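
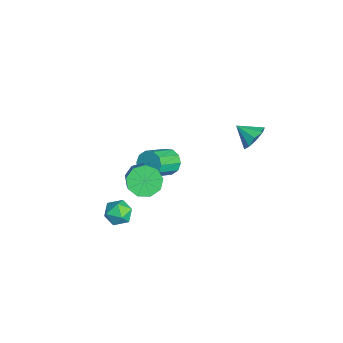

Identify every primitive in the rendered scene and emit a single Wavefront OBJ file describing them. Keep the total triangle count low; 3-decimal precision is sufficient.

v -4.102 0.883 -3.17
v -3.511 0.924 -3.629
v -2.766 -0.202 -2.77
v -3.358 -0.243 -2.31
v -3.447 1.228 -3.285
v -2.702 0.103 -2.426
v -3.633 1.401 -2.898
v -2.888 0.275 -2.038
v -3.999 1.376 -2.614
v -3.254 0.25 -1.755
v -4.404 1.162 -2.542
v -3.659 0.037 -1.683
v -4.694 0.842 -2.71
v -3.949 -0.284 -1.851
v -4.758 0.537 -3.054
v -4.013 -0.588 -2.195
v -4.572 0.365 -3.442
v -3.827 -0.761 -2.582
v -4.206 0.39 -3.725
v -3.461 -0.736 -2.866
v -3.801 0.603 -3.797
v -3.056 -0.522 -2.938
v -1.269 -0.92 -1.139
v -0.679 -0.765 -1.759
v 0.538 -0.925 -0.642
v -0.051 -1.08 -0.021
v -0.846 -0.254 -1.505
v 0.372 -0.413 -0.387
v -1.21 -0.054 -1.079
v 0.007 -0.214 0.039
v -1.602 -0.26 -0.681
v -0.385 -0.419 0.436
v -1.838 -0.775 -0.497
v -0.621 -0.934 0.62
v -1.808 -1.357 -0.614
v -0.59 -1.517 0.503
v -1.525 -1.736 -0.976
v -0.308 -1.895 0.141
v -1.122 -1.732 -1.414
v 0.095 -1.892 -0.297
v -0.788 -1.349 -1.723
v 0.429 -1.509 -0.606
v 1.777 -2.128 -0.146
v 2.491 -2.301 -0.181
v 1.569 -3.119 0.481
v 2.283 -3.292 0.446
v 2.063 -2.717 0.849
v 2.192 -2.104 0.462
v 1.868 -3.316 -0.162
v 1.997 -2.703 -0.549
v 2.548 -3.035 -0.191
v 2.668 -2.665 0.434
v 1.392 -2.755 -0.134
v 1.512 -2.385 0.491
v 0.222 4.002 2.526
v 0.464 4.342 3.162
v -0.302 3.278 3.114
v 0.011 4.548 3.011
v -0.343 4.499 2.634
v -0.433 4.217 2.206
v -0.216 3.835 1.928
v 0.206 3.531 1.93
v 0.636 3.448 2.211
v 0.872 3.624 2.64
v 0.804 3.978 3.015
f 2 1 5
f 2 5 3
f 3 5 6
f 3 6 4
f 5 1 7
f 5 7 6
f 6 7 8
f 6 8 4
f 7 1 9
f 7 9 8
f 8 9 10
f 8 10 4
f 9 1 11
f 9 11 10
f 10 11 12
f 10 12 4
f 11 1 13
f 11 13 12
f 12 13 14
f 12 14 4
f 13 1 15
f 13 15 14
f 14 15 16
f 14 16 4
f 15 1 17
f 15 17 16
f 16 17 18
f 16 18 4
f 17 1 19
f 17 19 18
f 18 19 20
f 18 20 4
f 19 1 21
f 19 21 20
f 20 21 22
f 20 22 4
f 21 1 2
f 21 2 22
f 22 2 3
f 22 3 4
f 24 23 27
f 24 27 25
f 25 27 28
f 25 28 26
f 27 23 29
f 27 29 28
f 28 29 30
f 28 30 26
f 29 23 31
f 29 31 30
f 30 31 32
f 30 32 26
f 31 23 33
f 31 33 32
f 32 33 34
f 32 34 26
f 33 23 35
f 33 35 34
f 34 35 36
f 34 36 26
f 35 23 37
f 35 37 36
f 36 37 38
f 36 38 26
f 37 23 39
f 37 39 38
f 38 39 40
f 38 40 26
f 39 23 41
f 39 41 40
f 40 41 42
f 40 42 26
f 41 23 24
f 41 24 42
f 42 24 25
f 42 25 26
f 43 54 48
f 43 48 44
f 43 44 50
f 43 50 53
f 43 53 54
f 44 48 52
f 48 54 47
f 54 53 45
f 53 50 49
f 50 44 51
f 46 52 47
f 46 47 45
f 46 45 49
f 46 49 51
f 46 51 52
f 47 52 48
f 45 47 54
f 49 45 53
f 51 49 50
f 52 51 44
f 56 55 58
f 56 58 57
f 58 55 59
f 58 59 57
f 59 55 60
f 59 60 57
f 60 55 61
f 60 61 57
f 61 55 62
f 61 62 57
f 62 55 63
f 62 63 57
f 63 55 64
f 63 64 57
f 64 55 65
f 64 65 57
f 65 55 56
f 65 56 57



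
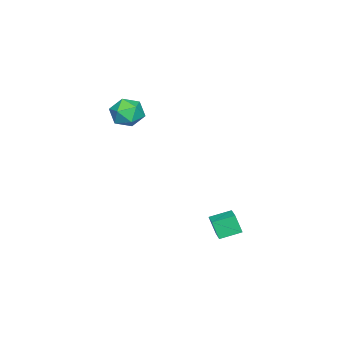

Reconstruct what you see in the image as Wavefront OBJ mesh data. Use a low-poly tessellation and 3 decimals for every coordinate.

v -1.909 -1.561 1.883
v -1.482 -1.789 2.596
v -1.918 -2.891 1.464
v -1.491 -3.119 2.177
v -2.309 -2.851 2.231
v -2.303 -2.029 2.49
v -1.097 -2.651 1.57
v -1.091 -1.829 1.829
v -0.98 -2.462 2.403
v -1.729 -2.586 2.812
v -1.671 -2.094 1.248
v -2.42 -2.218 1.657
v -0.325 3.589 -2.956
v -0.356 3.232 -2.044
v 0.419 4.067 -2.744
v 0.388 3.71 -1.831
v 0.272 2.79 -3.249
v 0.241 2.433 -2.336
v 1.016 3.268 -3.036
v 0.985 2.911 -2.124
f 1 12 6
f 1 6 2
f 1 2 8
f 1 8 11
f 1 11 12
f 2 6 10
f 6 12 5
f 12 11 3
f 11 8 7
f 8 2 9
f 4 10 5
f 4 5 3
f 4 3 7
f 4 7 9
f 4 9 10
f 5 10 6
f 3 5 12
f 7 3 11
f 9 7 8
f 10 9 2
f 14 16 13
f 17 14 13
f 13 16 15
f 15 17 13
f 14 20 16
f 18 14 17
f 18 20 14
f 16 20 15
f 19 17 15
f 15 20 19
f 19 18 17
f 20 18 19



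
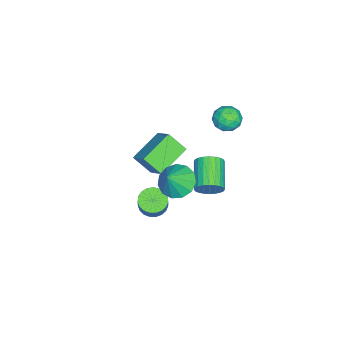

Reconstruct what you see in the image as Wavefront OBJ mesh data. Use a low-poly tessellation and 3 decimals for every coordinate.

v -3.559 0.35 2.238
v -3.042 -0.233 1.758
v -4.578 -0.707 2.422
v -4.061 -1.29 1.942
v -3.789 -1.012 2.77
v -3.159 -0.359 2.656
v -4.461 -0.581 1.524
v -3.831 0.072 1.41
v -3.599 -0.808 1.317
v -3.184 -1.074 2.087
v -4.436 0.134 2.093
v -4.021 -0.132 2.863
v -3.211 0.151 1.981
v -4.409 -1.091 2.199
v -4.249 -0.928 2.685
v -3.946 -1.27 2.403
v -3.28 0.077 2.51
v -2.976 -0.265 2.228
v -3.415 -0.723 2.823
v -4.644 -0.675 1.952
v -4.34 -1.017 1.67
v -3.674 0.33 1.777
v -3.371 -0.012 1.495
v -4.205 -0.217 1.357
v -3.235 -0.529 1.44
v -3.834 -1.151 1.549
v -4.069 -0.734 1.303
v -3.698 -0.35 1.236
v -2.991 -0.686 1.893
v -3.59 -1.307 2.002
v -3.43 -1.144 2.488
v -3.06 -0.76 2.421
v -3.318 -1.024 1.634
v -4.03 0.367 2.178
v -4.629 -0.254 2.287
v -4.56 -0.18 1.759
v -4.19 0.204 1.692
v -3.786 0.211 2.631
v -4.385 -0.411 2.74
v -3.922 -0.59 2.944
v -3.551 -0.206 2.877
v -4.302 0.084 2.546
v 3.386 -2.459 0.563
v 3.792 -1.827 0.234
v 4.319 -1.648 1.229
v 3.914 -2.281 1.557
v 3.511 -1.676 0.356
v 4.039 -1.497 1.351
v 3.209 -1.66 0.513
v 3.736 -1.482 1.508
v 2.938 -1.783 0.679
v 3.465 -1.604 1.674
v 2.744 -2.023 0.825
v 3.271 -1.844 1.82
v 2.661 -2.338 0.925
v 3.188 -2.159 1.92
v 2.704 -2.674 0.963
v 3.231 -2.495 1.958
v 2.864 -2.973 0.931
v 3.392 -2.794 1.926
v 3.115 -3.183 0.836
v 3.643 -3.005 1.831
v 3.413 -3.268 0.694
v 3.94 -3.09 1.688
v 3.706 -3.213 0.528
v 4.234 -3.035 1.523
v 3.944 -3.028 0.369
v 4.471 -2.85 1.364
v 4.086 -2.745 0.243
v 4.613 -2.566 1.238
v 4.106 -2.412 0.173
v 4.633 -2.233 1.167
v 4.002 -2.087 0.169
v 4.529 -1.908 1.164
v -2.134 -4.032 1.216
v -1.25 -3.095 2.247
v -2.081 -2.975 0.21
v -1.196 -2.038 1.241
v -0.304 -4.882 0.419
v 0.581 -3.945 1.45
v -0.25 -3.825 -0.587
v 0.634 -2.888 0.444
v -1.165 -0.662 -2.105
v -0.759 -0.897 -1.372
v -2.51 -1.453 -0.582
v -2.915 -1.218 -1.315
v -0.832 -0.572 -1.306
v -2.583 -1.128 -0.516
v -0.956 -0.261 -1.362
v -2.707 -0.817 -0.571
v -1.112 -0.011 -1.531
v -2.863 -0.567 -0.74
v -1.276 0.14 -1.787
v -3.027 -0.416 -0.996
v -1.422 0.169 -2.092
v -3.173 -0.387 -1.301
v -1.53 0.071 -2.398
v -3.281 -0.485 -1.608
v -1.582 -0.138 -2.661
v -3.333 -0.694 -1.87
v -1.57 -0.427 -2.838
v -3.321 -0.983 -2.048
v -1.497 -0.752 -2.904
v -3.248 -1.308 -2.114
v -1.373 -1.063 -2.849
v -3.124 -1.619 -2.058
v -1.217 -1.313 -2.68
v -2.968 -1.869 -1.889
v -1.053 -1.464 -2.424
v -2.804 -2.02 -1.633
v -0.907 -1.493 -2.119
v -2.658 -2.049 -1.328
v -0.799 -1.395 -1.812
v -2.55 -1.951 -1.022
v -0.747 -1.186 -1.55
v -2.498 -1.742 -0.759
v 3.335 -1.131 3.064
v 4.007 -1.714 2.435
v 4.225 -1.389 4.256
v 4.208 -1.134 2.411
v 4.131 -0.553 2.595
v 3.802 -0.155 2.927
v 3.324 -0.067 3.303
v 2.85 -0.317 3.603
v 2.53 -0.824 3.732
v 2.465 -1.43 3.649
v 2.676 -1.94 3.38
v 3.097 -2.193 3.011
v 3.593 -2.109 2.659
f 1 38 17
f 38 12 41
f 17 41 6
f 38 41 17
f 1 17 13
f 17 6 18
f 13 18 2
f 17 18 13
f 1 13 22
f 13 2 23
f 22 23 8
f 13 23 22
f 1 22 34
f 22 8 37
f 34 37 11
f 22 37 34
f 1 34 38
f 34 11 42
f 38 42 12
f 34 42 38
f 2 18 29
f 18 6 32
f 29 32 10
f 18 32 29
f 6 41 19
f 41 12 40
f 19 40 5
f 41 40 19
f 12 42 39
f 42 11 35
f 39 35 3
f 42 35 39
f 11 37 36
f 37 8 24
f 36 24 7
f 37 24 36
f 8 23 28
f 23 2 25
f 28 25 9
f 23 25 28
f 4 30 16
f 30 10 31
f 16 31 5
f 30 31 16
f 4 16 14
f 16 5 15
f 14 15 3
f 16 15 14
f 4 14 21
f 14 3 20
f 21 20 7
f 14 20 21
f 4 21 26
f 21 7 27
f 26 27 9
f 21 27 26
f 4 26 30
f 26 9 33
f 30 33 10
f 26 33 30
f 5 31 19
f 31 10 32
f 19 32 6
f 31 32 19
f 3 15 39
f 15 5 40
f 39 40 12
f 15 40 39
f 7 20 36
f 20 3 35
f 36 35 11
f 20 35 36
f 9 27 28
f 27 7 24
f 28 24 8
f 27 24 28
f 10 33 29
f 33 9 25
f 29 25 2
f 33 25 29
f 44 43 47
f 44 47 45
f 45 47 48
f 45 48 46
f 47 43 49
f 47 49 48
f 48 49 50
f 48 50 46
f 49 43 51
f 49 51 50
f 50 51 52
f 50 52 46
f 51 43 53
f 51 53 52
f 52 53 54
f 52 54 46
f 53 43 55
f 53 55 54
f 54 55 56
f 54 56 46
f 55 43 57
f 55 57 56
f 56 57 58
f 56 58 46
f 57 43 59
f 57 59 58
f 58 59 60
f 58 60 46
f 59 43 61
f 59 61 60
f 60 61 62
f 60 62 46
f 61 43 63
f 61 63 62
f 62 63 64
f 62 64 46
f 63 43 65
f 63 65 64
f 64 65 66
f 64 66 46
f 65 43 67
f 65 67 66
f 66 67 68
f 66 68 46
f 67 43 69
f 67 69 68
f 68 69 70
f 68 70 46
f 69 43 71
f 69 71 70
f 70 71 72
f 70 72 46
f 71 43 73
f 71 73 72
f 72 73 74
f 72 74 46
f 73 43 44
f 73 44 74
f 74 44 45
f 74 45 46
f 76 78 75
f 79 76 75
f 75 78 77
f 77 79 75
f 76 82 78
f 80 76 79
f 80 82 76
f 78 82 77
f 81 79 77
f 77 82 81
f 81 80 79
f 82 80 81
f 84 83 87
f 84 87 85
f 85 87 88
f 85 88 86
f 87 83 89
f 87 89 88
f 88 89 90
f 88 90 86
f 89 83 91
f 89 91 90
f 90 91 92
f 90 92 86
f 91 83 93
f 91 93 92
f 92 93 94
f 92 94 86
f 93 83 95
f 93 95 94
f 94 95 96
f 94 96 86
f 95 83 97
f 95 97 96
f 96 97 98
f 96 98 86
f 97 83 99
f 97 99 98
f 98 99 100
f 98 100 86
f 99 83 101
f 99 101 100
f 100 101 102
f 100 102 86
f 101 83 103
f 101 103 102
f 102 103 104
f 102 104 86
f 103 83 105
f 103 105 104
f 104 105 106
f 104 106 86
f 105 83 107
f 105 107 106
f 106 107 108
f 106 108 86
f 107 83 109
f 107 109 108
f 108 109 110
f 108 110 86
f 109 83 111
f 109 111 110
f 110 111 112
f 110 112 86
f 111 83 113
f 111 113 112
f 112 113 114
f 112 114 86
f 113 83 115
f 113 115 114
f 114 115 116
f 114 116 86
f 115 83 84
f 115 84 116
f 116 84 85
f 116 85 86
f 118 117 120
f 118 120 119
f 120 117 121
f 120 121 119
f 121 117 122
f 121 122 119
f 122 117 123
f 122 123 119
f 123 117 124
f 123 124 119
f 124 117 125
f 124 125 119
f 125 117 126
f 125 126 119
f 126 117 127
f 126 127 119
f 127 117 128
f 127 128 119
f 128 117 129
f 128 129 119
f 129 117 118
f 129 118 119



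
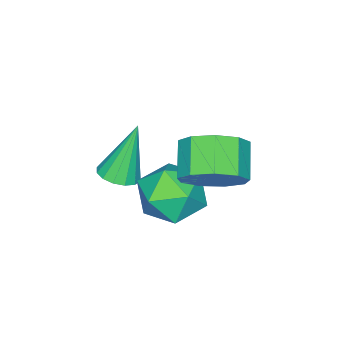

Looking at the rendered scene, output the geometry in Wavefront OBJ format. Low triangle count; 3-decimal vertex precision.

v -2.47 3.258 -0.579
v -1.979 3.629 0.284
v -2.879 3.013 1.062
v -3.37 2.642 0.199
v -2.487 4.098 0.067
v -3.387 3.482 0.845
v -2.988 4.174 -0.452
v -3.888 3.558 0.326
v -3.246 3.822 -1.031
v -4.146 3.205 -0.253
v -3.141 3.205 -1.398
v -4.041 2.589 -0.62
v -2.722 2.614 -1.382
v -3.622 1.997 -0.604
v -2.185 2.324 -0.99
v -3.086 1.707 -0.212
v -1.781 2.471 -0.406
v -2.682 1.854 0.372
v -1.7 2.987 0.097
v -2.6 2.37 0.875
v -3.176 2.304 -1.272
v -2.806 2.817 -2.266
v -2.094 0.783 -1.654
v -1.724 1.296 -2.648
v -1.391 1.726 -1.604
v -2.06 2.666 -1.367
v -2.84 0.934 -2.553
v -3.509 1.874 -2.316
v -2.599 1.97 -3.057
v -1.703 2.46 -2.47
v -3.197 1.14 -1.45
v -2.301 1.63 -0.863
v -2.291 -0.05 -1.932
v -1.667 0.221 -1.767
v -2.929 0.21 0.052
v -1.869 0.504 -1.869
v -2.183 0.639 -1.988
v -2.527 0.589 -2.092
v -2.807 0.368 -2.153
v -2.949 0.035 -2.155
v -2.915 -0.321 -2.097
v -2.714 -0.605 -1.995
v -2.399 -0.74 -1.876
v -2.055 -0.69 -1.772
v -1.775 -0.468 -1.711
v -1.633 -0.135 -1.709
f 2 1 5
f 2 5 3
f 3 5 6
f 3 6 4
f 5 1 7
f 5 7 6
f 6 7 8
f 6 8 4
f 7 1 9
f 7 9 8
f 8 9 10
f 8 10 4
f 9 1 11
f 9 11 10
f 10 11 12
f 10 12 4
f 11 1 13
f 11 13 12
f 12 13 14
f 12 14 4
f 13 1 15
f 13 15 14
f 14 15 16
f 14 16 4
f 15 1 17
f 15 17 16
f 16 17 18
f 16 18 4
f 17 1 19
f 17 19 18
f 18 19 20
f 18 20 4
f 19 1 2
f 19 2 20
f 20 2 3
f 20 3 4
f 21 32 26
f 21 26 22
f 21 22 28
f 21 28 31
f 21 31 32
f 22 26 30
f 26 32 25
f 32 31 23
f 31 28 27
f 28 22 29
f 24 30 25
f 24 25 23
f 24 23 27
f 24 27 29
f 24 29 30
f 25 30 26
f 23 25 32
f 27 23 31
f 29 27 28
f 30 29 22
f 34 33 36
f 34 36 35
f 36 33 37
f 36 37 35
f 37 33 38
f 37 38 35
f 38 33 39
f 38 39 35
f 39 33 40
f 39 40 35
f 40 33 41
f 40 41 35
f 41 33 42
f 41 42 35
f 42 33 43
f 42 43 35
f 43 33 44
f 43 44 35
f 44 33 45
f 44 45 35
f 45 33 46
f 45 46 35
f 46 33 34
f 46 34 35



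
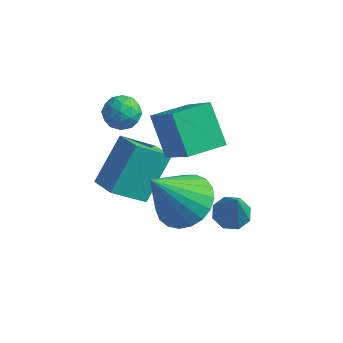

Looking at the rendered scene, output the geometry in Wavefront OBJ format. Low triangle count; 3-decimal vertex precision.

v 1.338 -0.755 -0.628
v 1.787 -1.112 -0.887
v 1.762 -1.205 0.728
v 1.941 -0.666 -0.787
v 1.741 -0.272 -0.594
v 1.305 -0.161 -0.421
v 0.888 -0.398 -0.369
v 0.735 -0.844 -0.469
v 0.935 -1.238 -0.662
v 1.371 -1.349 -0.835
v -1.395 -0.085 0.209
v -2.327 0.546 1.375
v -0.677 1.046 0.171
v -1.608 1.677 1.337
v -0.172 -0.817 1.583
v -1.103 -0.186 2.749
v 0.547 0.314 1.545
v -0.385 0.945 2.711
v -2.432 -0.267 2.951
v -1.966 -0.72 2.822
v -3.134 -0.82 2.358
v -2.668 -1.273 2.229
v -2.916 -1.217 2.841
v -2.483 -0.876 3.207
v -2.617 -0.664 1.973
v -2.184 -0.323 2.339
v -2.081 -0.966 2.218
v -2.266 -1.308 2.755
v -2.834 -0.232 2.425
v -3.019 -0.574 2.962
v -2.138 -0.445 2.938
v -2.962 -1.095 2.242
v -3.108 -1.062 2.601
v -2.834 -1.328 2.526
v -2.441 -0.536 3.165
v -2.167 -0.803 3.089
v -2.726 -1.095 3.1
v -2.933 -0.737 2.091
v -2.659 -1.004 2.015
v -2.266 -0.212 2.654
v -1.992 -0.478 2.579
v -2.374 -0.445 2.08
v -1.931 -0.856 2.508
v -2.344 -1.181 2.159
v -2.314 -0.823 2.008
v -2.059 -0.622 2.224
v -2.04 -1.057 2.823
v -2.452 -1.382 2.475
v -2.598 -1.349 2.834
v -2.343 -1.148 3.05
v -2.107 -1.201 2.468
v -2.648 -0.158 2.705
v -3.06 -0.483 2.357
v -2.757 -0.392 2.13
v -2.502 -0.191 2.346
v -2.756 -0.359 3.021
v -3.169 -0.684 2.672
v -3.041 -0.918 2.956
v -2.786 -0.717 3.172
v -2.993 -0.339 2.712
v -3.237 -1.403 -0.861
v -3.066 -0.094 0.505
v -2.474 -0.529 -1.795
v -2.302 0.781 -0.429
v -2.358 -1.841 -0.551
v -2.186 -0.531 0.815
v -1.594 -0.966 -1.485
v -1.423 0.343 -0.119
v 0.451 -2.109 0.822
v 1.091 -1.549 1.367
v -0.151 -3.131 2.578
v 0.74 -1.318 1.38
v 0.339 -1.225 1.297
v -0.043 -1.284 1.132
v -0.339 -1.486 0.913
v -0.499 -1.796 0.679
v -0.494 -2.159 0.469
v -0.326 -2.514 0.32
v -0.024 -2.799 0.257
v 0.36 -2.964 0.293
v 0.76 -2.982 0.419
v 1.107 -2.848 0.616
v 1.34 -2.587 0.848
v 1.419 -2.243 1.075
v 1.331 -1.876 1.259
f 2 1 4
f 2 4 3
f 4 1 5
f 4 5 3
f 5 1 6
f 5 6 3
f 6 1 7
f 6 7 3
f 7 1 8
f 7 8 3
f 8 1 9
f 8 9 3
f 9 1 10
f 9 10 3
f 10 1 2
f 10 2 3
f 12 14 11
f 15 12 11
f 11 14 13
f 13 15 11
f 12 18 14
f 16 12 15
f 16 18 12
f 14 18 13
f 17 15 13
f 13 18 17
f 17 16 15
f 18 16 17
f 19 56 35
f 56 30 59
f 35 59 24
f 56 59 35
f 19 35 31
f 35 24 36
f 31 36 20
f 35 36 31
f 19 31 40
f 31 20 41
f 40 41 26
f 31 41 40
f 19 40 52
f 40 26 55
f 52 55 29
f 40 55 52
f 19 52 56
f 52 29 60
f 56 60 30
f 52 60 56
f 20 36 47
f 36 24 50
f 47 50 28
f 36 50 47
f 24 59 37
f 59 30 58
f 37 58 23
f 59 58 37
f 30 60 57
f 60 29 53
f 57 53 21
f 60 53 57
f 29 55 54
f 55 26 42
f 54 42 25
f 55 42 54
f 26 41 46
f 41 20 43
f 46 43 27
f 41 43 46
f 22 48 34
f 48 28 49
f 34 49 23
f 48 49 34
f 22 34 32
f 34 23 33
f 32 33 21
f 34 33 32
f 22 32 39
f 32 21 38
f 39 38 25
f 32 38 39
f 22 39 44
f 39 25 45
f 44 45 27
f 39 45 44
f 22 44 48
f 44 27 51
f 48 51 28
f 44 51 48
f 23 49 37
f 49 28 50
f 37 50 24
f 49 50 37
f 21 33 57
f 33 23 58
f 57 58 30
f 33 58 57
f 25 38 54
f 38 21 53
f 54 53 29
f 38 53 54
f 27 45 46
f 45 25 42
f 46 42 26
f 45 42 46
f 28 51 47
f 51 27 43
f 47 43 20
f 51 43 47
f 62 64 61
f 65 62 61
f 61 64 63
f 63 65 61
f 62 68 64
f 66 62 65
f 66 68 62
f 64 68 63
f 67 65 63
f 63 68 67
f 67 66 65
f 68 66 67
f 70 69 72
f 70 72 71
f 72 69 73
f 72 73 71
f 73 69 74
f 73 74 71
f 74 69 75
f 74 75 71
f 75 69 76
f 75 76 71
f 76 69 77
f 76 77 71
f 77 69 78
f 77 78 71
f 78 69 79
f 78 79 71
f 79 69 80
f 79 80 71
f 80 69 81
f 80 81 71
f 81 69 82
f 81 82 71
f 82 69 83
f 82 83 71
f 83 69 84
f 83 84 71
f 84 69 85
f 84 85 71
f 85 69 70
f 85 70 71



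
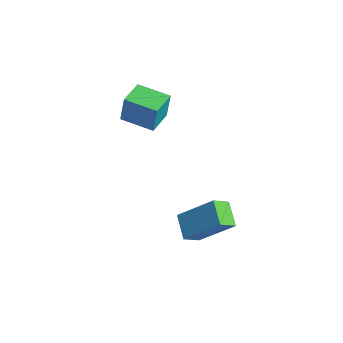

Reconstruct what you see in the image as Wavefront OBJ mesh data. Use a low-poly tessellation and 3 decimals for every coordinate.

v -1.484 -0.32 2.258
v -1.338 -0.203 3.615
v -2.284 0.704 2.255
v -2.139 0.821 3.612
v -0.281 0.619 2.048
v -0.136 0.736 3.405
v -1.082 1.643 2.045
v -0.936 1.76 3.402
v 2.455 1.06 -1.655
v 2.575 0.278 -1.112
v 3.492 2.187 -0.262
v 3.612 1.404 0.281
v 3.508 0.816 -2.241
v 3.628 0.033 -1.698
v 4.545 1.942 -0.848
v 4.665 1.16 -0.305
f 2 4 1
f 5 2 1
f 1 4 3
f 3 5 1
f 2 8 4
f 6 2 5
f 6 8 2
f 4 8 3
f 7 5 3
f 3 8 7
f 7 6 5
f 8 6 7
f 10 12 9
f 13 10 9
f 9 12 11
f 11 13 9
f 10 16 12
f 14 10 13
f 14 16 10
f 12 16 11
f 15 13 11
f 11 16 15
f 15 14 13
f 16 14 15



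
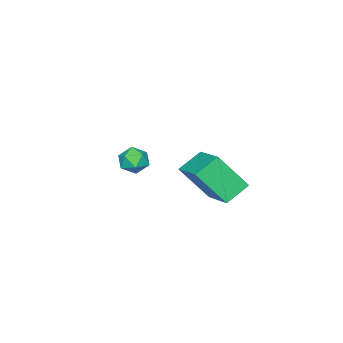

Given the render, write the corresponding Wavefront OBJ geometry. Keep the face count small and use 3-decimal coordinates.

v 0.92 -0.623 1.449
v -0.057 -0.278 2.075
v 0.344 0.423 -0.028
v -0.633 0.769 0.598
v 1.873 0.851 2.122
v 0.896 1.197 2.748
v 1.297 1.898 0.645
v 0.32 2.243 1.271
v -0.161 -3.171 0.9
v 0.314 -3.153 0.366
v -0.674 -4.087 0.414
v -0.199 -4.069 -0.12
v 0.009 -4.256 0.537
v 0.327 -3.69 0.838
v -0.687 -3.55 -0.058
v -0.369 -2.984 0.243
v -0.011 -3.387 -0.226
v 0.419 -3.824 0.142
v -0.779 -3.416 0.638
v -0.349 -3.853 1.006
f 2 4 1
f 5 2 1
f 1 4 3
f 3 5 1
f 2 8 4
f 6 2 5
f 6 8 2
f 4 8 3
f 7 5 3
f 3 8 7
f 7 6 5
f 8 6 7
f 9 20 14
f 9 14 10
f 9 10 16
f 9 16 19
f 9 19 20
f 10 14 18
f 14 20 13
f 20 19 11
f 19 16 15
f 16 10 17
f 12 18 13
f 12 13 11
f 12 11 15
f 12 15 17
f 12 17 18
f 13 18 14
f 11 13 20
f 15 11 19
f 17 15 16
f 18 17 10



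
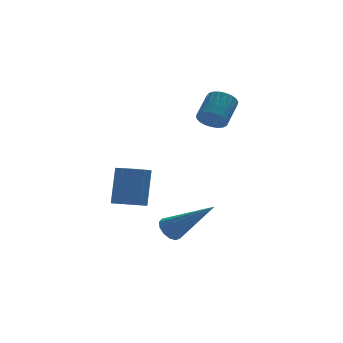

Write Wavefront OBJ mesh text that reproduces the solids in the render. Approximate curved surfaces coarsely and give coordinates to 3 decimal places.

v -1.991 0.364 -1.464
v -1.45 0.042 -1.444
v -1.188 0.573 -0.055
v -1.729 0.896 -0.076
v -1.375 0.394 -1.592
v -1.112 0.925 -0.204
v -1.536 0.735 -1.692
v -1.273 1.266 -0.303
v -1.87 0.934 -1.705
v -1.607 1.465 -0.316
v -2.251 0.915 -1.626
v -1.988 1.447 -0.237
v -2.532 0.687 -1.485
v -2.27 1.218 -0.096
v -2.608 0.335 -1.336
v -2.345 0.866 0.052
v -2.447 -0.006 -1.237
v -2.184 0.525 0.152
v -2.113 -0.205 -1.224
v -1.85 0.326 0.165
v -1.732 -0.187 -1.303
v -1.469 0.345 0.086
v -0.46 1.021 -3.041
v -0.148 0.881 -3.447
v 0.84 0.079 -1.719
v -0.05 1.147 -3.354
v -0.082 1.374 -3.161
v -0.234 1.488 -2.931
v -0.458 1.454 -2.735
v -0.682 1.282 -2.637
v -0.835 1.028 -2.668
v -0.87 0.772 -2.817
v -0.774 0.594 -3.037
v -0.578 0.552 -3.259
v -0.345 0.659 -3.412
v 1.549 3.29 1.118
v 1.97 3.324 0.72
v 2.552 4.105 1.405
v 2.131 4.07 1.802
v 1.82 3.499 0.649
v 2.401 4.279 1.333
v 1.622 3.637 0.659
v 2.204 4.418 1.343
v 1.412 3.715 0.749
v 1.994 4.496 1.433
v 1.226 3.72 0.902
v 1.808 4.501 1.586
v 1.096 3.65 1.092
v 1.677 4.431 1.776
v 1.044 3.518 1.287
v 1.625 4.299 1.971
v 1.079 3.346 1.453
v 1.661 4.127 2.137
v 1.196 3.165 1.561
v 1.777 3.946 2.245
v 1.374 3.005 1.592
v 1.955 3.786 2.276
v 1.582 2.894 1.541
v 2.163 3.675 2.225
v 1.784 2.852 1.417
v 2.366 3.633 2.101
v 1.946 2.885 1.242
v 2.528 3.666 1.926
v 2.039 2.988 1.045
v 2.621 3.769 1.729
v 2.048 3.144 0.86
v 2.63 3.925 1.544
f 2 1 5
f 2 5 3
f 3 5 6
f 3 6 4
f 5 1 7
f 5 7 6
f 6 7 8
f 6 8 4
f 7 1 9
f 7 9 8
f 8 9 10
f 8 10 4
f 9 1 11
f 9 11 10
f 10 11 12
f 10 12 4
f 11 1 13
f 11 13 12
f 12 13 14
f 12 14 4
f 13 1 15
f 13 15 14
f 14 15 16
f 14 16 4
f 15 1 17
f 15 17 16
f 16 17 18
f 16 18 4
f 17 1 19
f 17 19 18
f 18 19 20
f 18 20 4
f 19 1 21
f 19 21 20
f 20 21 22
f 20 22 4
f 21 1 2
f 21 2 22
f 22 2 3
f 22 3 4
f 24 23 26
f 24 26 25
f 26 23 27
f 26 27 25
f 27 23 28
f 27 28 25
f 28 23 29
f 28 29 25
f 29 23 30
f 29 30 25
f 30 23 31
f 30 31 25
f 31 23 32
f 31 32 25
f 32 23 33
f 32 33 25
f 33 23 34
f 33 34 25
f 34 23 35
f 34 35 25
f 35 23 24
f 35 24 25
f 37 36 40
f 37 40 38
f 38 40 41
f 38 41 39
f 40 36 42
f 40 42 41
f 41 42 43
f 41 43 39
f 42 36 44
f 42 44 43
f 43 44 45
f 43 45 39
f 44 36 46
f 44 46 45
f 45 46 47
f 45 47 39
f 46 36 48
f 46 48 47
f 47 48 49
f 47 49 39
f 48 36 50
f 48 50 49
f 49 50 51
f 49 51 39
f 50 36 52
f 50 52 51
f 51 52 53
f 51 53 39
f 52 36 54
f 52 54 53
f 53 54 55
f 53 55 39
f 54 36 56
f 54 56 55
f 55 56 57
f 55 57 39
f 56 36 58
f 56 58 57
f 57 58 59
f 57 59 39
f 58 36 60
f 58 60 59
f 59 60 61
f 59 61 39
f 60 36 62
f 60 62 61
f 61 62 63
f 61 63 39
f 62 36 64
f 62 64 63
f 63 64 65
f 63 65 39
f 64 36 66
f 64 66 65
f 65 66 67
f 65 67 39
f 66 36 37
f 66 37 67
f 67 37 38
f 67 38 39



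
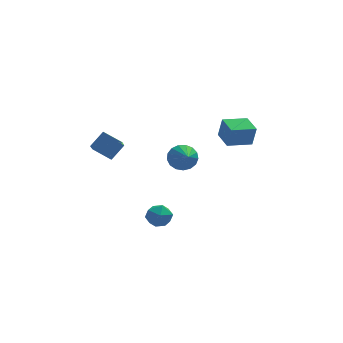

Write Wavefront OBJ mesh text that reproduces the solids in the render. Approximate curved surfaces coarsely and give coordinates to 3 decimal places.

v 0.315 -0.032 0.126
v 0.856 0.327 0.627
v 0.485 -1.308 0.854
v 0.511 0.383 0.806
v 0.121 0.344 0.828
v -0.224 0.219 0.69
v -0.446 0.037 0.423
v -0.494 -0.161 0.087
v -0.356 -0.329 -0.24
v -0.064 -0.429 -0.483
v 0.314 -0.438 -0.587
v 0.693 -0.354 -0.527
v 0.985 -0.196 -0.318
v 1.123 0 -0.007
v 1.077 0.189 0.334
v -3.324 1.873 -0.7
v -4.292 2.389 -0.143
v -3.156 3.273 -1.703
v -4.123 3.789 -1.145
v -2.617 2.351 0.085
v -3.584 2.867 0.643
v -2.448 3.751 -0.917
v -3.416 4.267 -0.36
v -1.819 -2.892 -2.461
v -1.391 -2.526 -1.909
v -0.889 -3.754 -2.611
v -0.461 -3.388 -2.059
v -1.12 -3.772 -1.857
v -1.694 -3.24 -1.765
v -0.586 -3.04 -2.755
v -1.16 -2.508 -2.663
v -0.629 -2.618 -2.091
v -0.959 -3.07 -1.536
v -1.321 -3.21 -2.984
v -1.651 -3.662 -2.429
v 2.736 1.248 0.18
v 2.935 1.118 1.376
v 2.398 2.448 0.366
v 2.597 2.318 1.563
v 4.103 1.662 -0.003
v 4.302 1.532 1.194
v 3.765 2.862 0.184
v 3.964 2.732 1.38
f 2 1 4
f 2 4 3
f 4 1 5
f 4 5 3
f 5 1 6
f 5 6 3
f 6 1 7
f 6 7 3
f 7 1 8
f 7 8 3
f 8 1 9
f 8 9 3
f 9 1 10
f 9 10 3
f 10 1 11
f 10 11 3
f 11 1 12
f 11 12 3
f 12 1 13
f 12 13 3
f 13 1 14
f 13 14 3
f 14 1 15
f 14 15 3
f 15 1 2
f 15 2 3
f 17 19 16
f 20 17 16
f 16 19 18
f 18 20 16
f 17 23 19
f 21 17 20
f 21 23 17
f 19 23 18
f 22 20 18
f 18 23 22
f 22 21 20
f 23 21 22
f 24 35 29
f 24 29 25
f 24 25 31
f 24 31 34
f 24 34 35
f 25 29 33
f 29 35 28
f 35 34 26
f 34 31 30
f 31 25 32
f 27 33 28
f 27 28 26
f 27 26 30
f 27 30 32
f 27 32 33
f 28 33 29
f 26 28 35
f 30 26 34
f 32 30 31
f 33 32 25
f 37 39 36
f 40 37 36
f 36 39 38
f 38 40 36
f 37 43 39
f 41 37 40
f 41 43 37
f 39 43 38
f 42 40 38
f 38 43 42
f 42 41 40
f 43 41 42



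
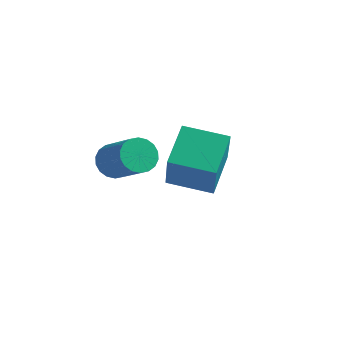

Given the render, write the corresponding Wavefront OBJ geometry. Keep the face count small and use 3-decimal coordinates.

v 0.518 -0.924 1.693
v 0.284 0.661 2.556
v 2.195 -0.518 1.401
v 1.961 1.068 2.264
v 1.039 -1.808 3.456
v 0.805 -0.222 4.319
v 2.716 -1.401 3.164
v 2.482 0.184 4.027
v -0.928 -1.979 3.013
v -0.671 -2.405 2.451
v 0.646 -3.026 3.526
v 0.388 -2.601 4.087
v -0.503 -2.119 2.411
v 0.814 -2.741 3.486
v -0.42 -1.806 2.49
v 0.897 -2.427 3.564
v -0.437 -1.527 2.672
v 0.88 -2.148 3.747
v -0.551 -1.337 2.922
v 0.766 -1.959 3.997
v -0.74 -1.275 3.19
v 0.576 -1.897 4.265
v -0.967 -1.352 3.423
v 0.35 -1.974 4.497
v -1.186 -1.554 3.574
v 0.131 -2.175 4.649
v -1.354 -1.839 3.614
v -0.037 -2.461 4.689
v -1.437 -2.153 3.536
v -0.12 -2.774 4.61
v -1.42 -2.432 3.353
v -0.103 -3.053 4.428
v -1.306 -2.621 3.103
v 0.011 -3.243 4.178
v -1.116 -2.683 2.835
v 0.2 -3.305 3.91
v -0.89 -2.606 2.603
v 0.427 -3.228 3.677
v 0.32 2.009 0.308
v 0.57 1.741 -0.277
v 1.4 1.391 1.052
v 0.771 2.218 -0.172
v 0.707 2.573 0.215
v 0.417 2.597 0.655
v 0.071 2.277 0.892
v -0.13 1.8 0.787
v -0.067 1.446 0.401
v 0.223 1.421 -0.04
f 2 4 1
f 5 2 1
f 1 4 3
f 3 5 1
f 2 8 4
f 6 2 5
f 6 8 2
f 4 8 3
f 7 5 3
f 3 8 7
f 7 6 5
f 8 6 7
f 10 9 13
f 10 13 11
f 11 13 14
f 11 14 12
f 13 9 15
f 13 15 14
f 14 15 16
f 14 16 12
f 15 9 17
f 15 17 16
f 16 17 18
f 16 18 12
f 17 9 19
f 17 19 18
f 18 19 20
f 18 20 12
f 19 9 21
f 19 21 20
f 20 21 22
f 20 22 12
f 21 9 23
f 21 23 22
f 22 23 24
f 22 24 12
f 23 9 25
f 23 25 24
f 24 25 26
f 24 26 12
f 25 9 27
f 25 27 26
f 26 27 28
f 26 28 12
f 27 9 29
f 27 29 28
f 28 29 30
f 28 30 12
f 29 9 31
f 29 31 30
f 30 31 32
f 30 32 12
f 31 9 33
f 31 33 32
f 32 33 34
f 32 34 12
f 33 9 35
f 33 35 34
f 34 35 36
f 34 36 12
f 35 9 37
f 35 37 36
f 36 37 38
f 36 38 12
f 37 9 10
f 37 10 38
f 38 10 11
f 38 11 12
f 40 39 42
f 40 42 41
f 42 39 43
f 42 43 41
f 43 39 44
f 43 44 41
f 44 39 45
f 44 45 41
f 45 39 46
f 45 46 41
f 46 39 47
f 46 47 41
f 47 39 48
f 47 48 41
f 48 39 40
f 48 40 41



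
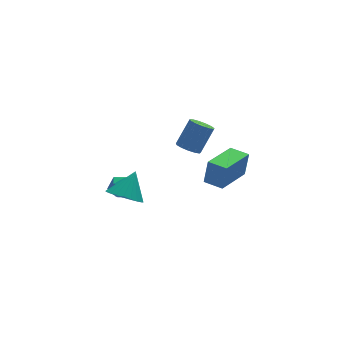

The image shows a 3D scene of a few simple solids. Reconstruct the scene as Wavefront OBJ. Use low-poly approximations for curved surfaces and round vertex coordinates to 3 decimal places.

v 1.816 -0.871 -0.118
v 2.134 -0.482 -0.427
v 2.882 -0.16 0.749
v 2.564 -0.549 1.058
v 1.873 -0.315 -0.306
v 2.621 0.007 0.869
v 1.594 -0.324 -0.126
v 2.342 -0.003 1.05
v 1.385 -0.508 0.057
v 2.133 -0.186 1.233
v 1.313 -0.806 0.184
v 2.061 -0.484 1.36
v 1.401 -1.125 0.216
v 2.149 -0.804 1.391
v 1.621 -1.364 0.141
v 2.369 -1.042 1.317
v 1.902 -1.445 -0.015
v 2.65 -1.124 1.16
v 2.156 -1.345 -0.205
v 2.904 -1.023 0.971
v 2.302 -1.094 -0.366
v 3.05 -0.772 0.809
v 2.294 -0.772 -0.449
v 3.042 -0.45 0.726
v 3.22 -1.375 -2.798
v 3.431 -1.307 -1.567
v 2.638 -0.627 -2.739
v 2.849 -0.559 -1.508
v 4.771 -0.141 -3.132
v 4.982 -0.073 -1.901
v 4.189 0.607 -3.073
v 4.4 0.675 -1.842
v -1.168 1.375 -3.686
v -0.767 1.662 -3.198
v -0.333 0.678 -3.962
v 0.068 0.965 -3.474
v -0.48 0.581 -3.291
v -0.996 1.012 -3.12
v -0.104 1.328 -4.04
v -0.62 1.759 -3.869
v -0.109 1.633 -3.417
v -0.342 1.172 -2.954
v -0.758 1.168 -4.206
v -0.991 0.707 -3.743
v -1.546 -2.22 -1.412
v -0.811 -2.391 -1.803
v -0.854 -1.68 -0.348
v -0.875 -2.086 -1.917
v -1.041 -1.802 -1.953
v -1.284 -1.581 -1.907
v -1.567 -1.457 -1.786
v -1.847 -1.449 -1.608
v -2.081 -1.559 -1.4
v -2.233 -1.77 -1.194
v -2.281 -2.049 -1.021
v -2.217 -2.354 -0.908
v -2.051 -2.639 -0.872
v -1.808 -2.86 -0.917
v -1.525 -2.983 -1.039
v -1.246 -2.991 -1.217
v -1.012 -2.881 -1.425
v -0.859 -2.67 -1.631
f 2 1 5
f 2 5 3
f 3 5 6
f 3 6 4
f 5 1 7
f 5 7 6
f 6 7 8
f 6 8 4
f 7 1 9
f 7 9 8
f 8 9 10
f 8 10 4
f 9 1 11
f 9 11 10
f 10 11 12
f 10 12 4
f 11 1 13
f 11 13 12
f 12 13 14
f 12 14 4
f 13 1 15
f 13 15 14
f 14 15 16
f 14 16 4
f 15 1 17
f 15 17 16
f 16 17 18
f 16 18 4
f 17 1 19
f 17 19 18
f 18 19 20
f 18 20 4
f 19 1 21
f 19 21 20
f 20 21 22
f 20 22 4
f 21 1 23
f 21 23 22
f 22 23 24
f 22 24 4
f 23 1 2
f 23 2 24
f 24 2 3
f 24 3 4
f 26 28 25
f 29 26 25
f 25 28 27
f 27 29 25
f 26 32 28
f 30 26 29
f 30 32 26
f 28 32 27
f 31 29 27
f 27 32 31
f 31 30 29
f 32 30 31
f 33 44 38
f 33 38 34
f 33 34 40
f 33 40 43
f 33 43 44
f 34 38 42
f 38 44 37
f 44 43 35
f 43 40 39
f 40 34 41
f 36 42 37
f 36 37 35
f 36 35 39
f 36 39 41
f 36 41 42
f 37 42 38
f 35 37 44
f 39 35 43
f 41 39 40
f 42 41 34
f 46 45 48
f 46 48 47
f 48 45 49
f 48 49 47
f 49 45 50
f 49 50 47
f 50 45 51
f 50 51 47
f 51 45 52
f 51 52 47
f 52 45 53
f 52 53 47
f 53 45 54
f 53 54 47
f 54 45 55
f 54 55 47
f 55 45 56
f 55 56 47
f 56 45 57
f 56 57 47
f 57 45 58
f 57 58 47
f 58 45 59
f 58 59 47
f 59 45 60
f 59 60 47
f 60 45 61
f 60 61 47
f 61 45 62
f 61 62 47
f 62 45 46
f 62 46 47



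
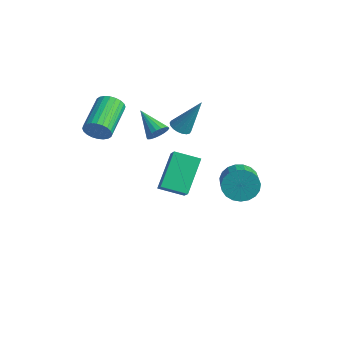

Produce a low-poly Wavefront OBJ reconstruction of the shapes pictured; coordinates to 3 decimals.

v -2.915 1.839 -3.606
v -3.625 3.276 -2.114
v -3.696 2.271 -4.394
v -4.406 3.709 -2.902
v -1.974 2.751 -4.038
v -2.684 4.189 -2.546
v -2.755 3.184 -4.826
v -3.465 4.621 -3.334
v -3.379 -1.527 1.658
v -2.992 -1.511 2.265
v -4.033 0.103 2.888
v -4.421 0.087 2.282
v -2.837 -1.347 2.097
v -3.879 0.267 2.72
v -2.766 -1.21 1.863
v -3.807 0.404 2.486
v -2.787 -1.122 1.597
v -3.829 0.493 2.22
v -2.899 -1.095 1.341
v -3.941 0.52 1.964
v -3.084 -1.134 1.133
v -4.126 0.481 1.756
v -3.314 -1.233 1.005
v -4.355 0.382 1.628
v -3.553 -1.377 0.976
v -4.595 0.238 1.599
v -3.767 -1.543 1.052
v -4.808 0.071 1.675
v -3.921 -1.707 1.22
v -4.963 -0.093 1.843
v -3.993 -1.844 1.454
v -5.034 -0.23 2.077
v -3.971 -1.933 1.72
v -5.013 -0.318 2.343
v -3.859 -1.96 1.976
v -4.901 -0.345 2.599
v -3.674 -1.921 2.184
v -4.716 -0.306 2.807
v -3.445 -1.822 2.312
v -4.486 -0.207 2.935
v -3.205 -1.678 2.341
v -4.247 -0.063 2.964
v -1.865 2.18 1.093
v -1.379 2.341 0.842
v -1.195 2.9 2.847
v -1.527 2.546 0.815
v -1.742 2.677 0.843
v -1.981 2.711 0.92
v -2.198 2.639 1.032
v -2.348 2.477 1.156
v -2.402 2.256 1.268
v -2.35 2.02 1.345
v -2.202 1.815 1.372
v -1.988 1.683 1.344
v -1.748 1.65 1.266
v -1.532 1.722 1.154
v -1.382 1.884 1.03
v -1.328 2.105 0.919
v 1.153 3.185 -1.411
v 1.618 3.266 -2.189
v 2.553 2.537 -1.707
v 2.087 2.455 -0.929
v 1.745 3.562 -1.99
v 2.68 2.833 -1.507
v 1.77 3.792 -1.69
v 2.705 3.063 -1.208
v 1.688 3.917 -1.343
v 2.623 3.188 -0.86
v 1.514 3.915 -1.007
v 2.449 3.186 -0.524
v 1.277 3.788 -0.741
v 2.212 3.058 -0.259
v 1.018 3.555 -0.591
v 1.953 2.826 -0.109
v 0.783 3.259 -0.583
v 1.718 2.53 -0.1
v 0.612 2.95 -0.718
v 1.547 2.221 -0.235
v 0.534 2.681 -0.973
v 1.469 1.952 -0.49
v 0.563 2.5 -1.304
v 1.498 1.771 -0.821
v 0.694 2.437 -1.653
v 1.629 1.708 -1.17
v 0.904 2.503 -1.96
v 1.839 1.774 -1.478
v 1.158 2.687 -2.173
v 2.092 1.958 -1.691
v 1.41 2.957 -2.254
v 2.345 2.228 -1.771
v -1.565 0.588 1.55
v -1.308 0.282 1.998
v -2.915 0.652 2.37
v -1.257 0.536 2.062
v -1.267 0.8 2.026
v -1.336 1.022 1.895
v -1.45 1.159 1.696
v -1.587 1.182 1.468
v -1.72 1.088 1.257
v -1.822 0.895 1.103
v -1.873 0.641 1.038
v -1.864 0.377 1.075
v -1.795 0.154 1.206
v -1.68 0.018 1.405
v -1.543 -0.006 1.633
v -1.41 0.089 1.844
f 2 4 1
f 5 2 1
f 1 4 3
f 3 5 1
f 2 8 4
f 6 2 5
f 6 8 2
f 4 8 3
f 7 5 3
f 3 8 7
f 7 6 5
f 8 6 7
f 10 9 13
f 10 13 11
f 11 13 14
f 11 14 12
f 13 9 15
f 13 15 14
f 14 15 16
f 14 16 12
f 15 9 17
f 15 17 16
f 16 17 18
f 16 18 12
f 17 9 19
f 17 19 18
f 18 19 20
f 18 20 12
f 19 9 21
f 19 21 20
f 20 21 22
f 20 22 12
f 21 9 23
f 21 23 22
f 22 23 24
f 22 24 12
f 23 9 25
f 23 25 24
f 24 25 26
f 24 26 12
f 25 9 27
f 25 27 26
f 26 27 28
f 26 28 12
f 27 9 29
f 27 29 28
f 28 29 30
f 28 30 12
f 29 9 31
f 29 31 30
f 30 31 32
f 30 32 12
f 31 9 33
f 31 33 32
f 32 33 34
f 32 34 12
f 33 9 35
f 33 35 34
f 34 35 36
f 34 36 12
f 35 9 37
f 35 37 36
f 36 37 38
f 36 38 12
f 37 9 39
f 37 39 38
f 38 39 40
f 38 40 12
f 39 9 41
f 39 41 40
f 40 41 42
f 40 42 12
f 41 9 10
f 41 10 42
f 42 10 11
f 42 11 12
f 44 43 46
f 44 46 45
f 46 43 47
f 46 47 45
f 47 43 48
f 47 48 45
f 48 43 49
f 48 49 45
f 49 43 50
f 49 50 45
f 50 43 51
f 50 51 45
f 51 43 52
f 51 52 45
f 52 43 53
f 52 53 45
f 53 43 54
f 53 54 45
f 54 43 55
f 54 55 45
f 55 43 56
f 55 56 45
f 56 43 57
f 56 57 45
f 57 43 58
f 57 58 45
f 58 43 44
f 58 44 45
f 60 59 63
f 60 63 61
f 61 63 64
f 61 64 62
f 63 59 65
f 63 65 64
f 64 65 66
f 64 66 62
f 65 59 67
f 65 67 66
f 66 67 68
f 66 68 62
f 67 59 69
f 67 69 68
f 68 69 70
f 68 70 62
f 69 59 71
f 69 71 70
f 70 71 72
f 70 72 62
f 71 59 73
f 71 73 72
f 72 73 74
f 72 74 62
f 73 59 75
f 73 75 74
f 74 75 76
f 74 76 62
f 75 59 77
f 75 77 76
f 76 77 78
f 76 78 62
f 77 59 79
f 77 79 78
f 78 79 80
f 78 80 62
f 79 59 81
f 79 81 80
f 80 81 82
f 80 82 62
f 81 59 83
f 81 83 82
f 82 83 84
f 82 84 62
f 83 59 85
f 83 85 84
f 84 85 86
f 84 86 62
f 85 59 87
f 85 87 86
f 86 87 88
f 86 88 62
f 87 59 89
f 87 89 88
f 88 89 90
f 88 90 62
f 89 59 60
f 89 60 90
f 90 60 61
f 90 61 62
f 92 91 94
f 92 94 93
f 94 91 95
f 94 95 93
f 95 91 96
f 95 96 93
f 96 91 97
f 96 97 93
f 97 91 98
f 97 98 93
f 98 91 99
f 98 99 93
f 99 91 100
f 99 100 93
f 100 91 101
f 100 101 93
f 101 91 102
f 101 102 93
f 102 91 103
f 102 103 93
f 103 91 104
f 103 104 93
f 104 91 105
f 104 105 93
f 105 91 106
f 105 106 93
f 106 91 92
f 106 92 93



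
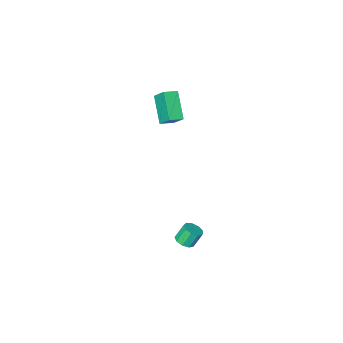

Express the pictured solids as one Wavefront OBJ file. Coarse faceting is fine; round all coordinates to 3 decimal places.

v 0.608 -4.736 3.591
v 0.506 -3.913 4.43
v 1.086 -3.38 2.319
v 0.983 -2.557 3.158
v 1.477 -4.843 3.802
v 1.374 -4.02 4.641
v 1.954 -3.487 2.53
v 1.852 -2.664 3.369
v 2.887 0.589 -4.329
v 3.428 0.634 -4.051
v 2.934 0.776 -3.113
v 2.393 0.731 -3.391
v 3.3 1.011 -4.176
v 2.806 1.153 -3.237
v 2.978 1.191 -4.372
v 2.484 1.332 -3.433
v 2.614 1.089 -4.548
v 2.12 1.23 -3.61
v 2.377 0.753 -4.622
v 1.884 0.895 -3.683
v 2.379 0.341 -4.559
v 1.886 0.482 -3.62
v 2.619 0.045 -4.388
v 2.125 0.186 -3.45
v 2.984 0.003 -4.19
v 2.49 0.145 -3.251
v 3.303 0.236 -4.057
v 2.809 0.378 -3.118
f 2 4 1
f 5 2 1
f 1 4 3
f 3 5 1
f 2 8 4
f 6 2 5
f 6 8 2
f 4 8 3
f 7 5 3
f 3 8 7
f 7 6 5
f 8 6 7
f 10 9 13
f 10 13 11
f 11 13 14
f 11 14 12
f 13 9 15
f 13 15 14
f 14 15 16
f 14 16 12
f 15 9 17
f 15 17 16
f 16 17 18
f 16 18 12
f 17 9 19
f 17 19 18
f 18 19 20
f 18 20 12
f 19 9 21
f 19 21 20
f 20 21 22
f 20 22 12
f 21 9 23
f 21 23 22
f 22 23 24
f 22 24 12
f 23 9 25
f 23 25 24
f 24 25 26
f 24 26 12
f 25 9 27
f 25 27 26
f 26 27 28
f 26 28 12
f 27 9 10
f 27 10 28
f 28 10 11
f 28 11 12



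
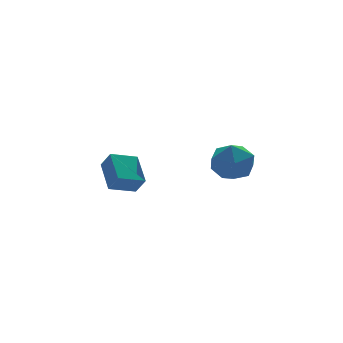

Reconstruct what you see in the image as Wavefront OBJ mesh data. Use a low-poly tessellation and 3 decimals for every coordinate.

v -2.819 2.55 -2.596
v -2.438 4.036 -1.733
v -3.036 3.082 -3.415
v -2.655 4.567 -2.552
v -1.505 2.453 -3.008
v -1.124 3.938 -2.145
v -1.722 2.984 -3.827
v -1.341 4.47 -2.964
v -0.263 -1.145 -1.129
v 0.826 -0.904 -0.982
v -0.026 -2.736 -0.278
v 1.063 -2.495 -0.131
v 0.278 -1.915 0.429
v 0.131 -0.932 -0.097
v 0.669 -2.708 -1.163
v 0.522 -1.725 -1.689
v 1.402 -1.87 -1.003
v 1.16 -1.38 -0.019
v -0.36 -2.26 -1.241
v -0.602 -1.77 -0.257
f 2 4 1
f 5 2 1
f 1 4 3
f 3 5 1
f 2 8 4
f 6 2 5
f 6 8 2
f 4 8 3
f 7 5 3
f 3 8 7
f 7 6 5
f 8 6 7
f 9 20 14
f 9 14 10
f 9 10 16
f 9 16 19
f 9 19 20
f 10 14 18
f 14 20 13
f 20 19 11
f 19 16 15
f 16 10 17
f 12 18 13
f 12 13 11
f 12 11 15
f 12 15 17
f 12 17 18
f 13 18 14
f 11 13 20
f 15 11 19
f 17 15 16
f 18 17 10



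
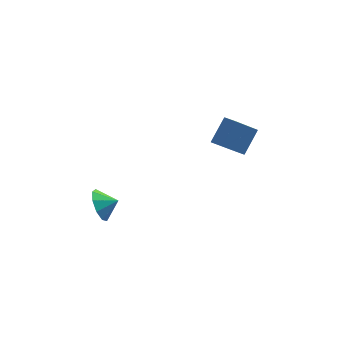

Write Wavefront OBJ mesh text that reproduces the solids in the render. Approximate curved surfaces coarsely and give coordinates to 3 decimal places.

v -3.783 0.842 -0.714
v -3.44 0.318 -1.606
v -2.817 0.778 -0.306
v -3.355 1.053 -1.694
v -3.47 1.69 -1.323
v -3.731 1.93 -0.667
v -4.016 1.66 -0.033
v -4.193 1.008 0.282
v -4.177 0.278 0.132
v -3.977 -0.188 -0.415
v -3.686 -0.173 -1.101
v 4.032 3.155 1.461
v 2.75 2.338 2.806
v 3.478 3.798 1.324
v 2.196 2.981 2.669
v 4.804 4.099 2.771
v 3.522 3.282 4.116
v 4.25 4.742 2.634
v 2.968 3.925 3.979
f 2 1 4
f 2 4 3
f 4 1 5
f 4 5 3
f 5 1 6
f 5 6 3
f 6 1 7
f 6 7 3
f 7 1 8
f 7 8 3
f 8 1 9
f 8 9 3
f 9 1 10
f 9 10 3
f 10 1 11
f 10 11 3
f 11 1 2
f 11 2 3
f 13 15 12
f 16 13 12
f 12 15 14
f 14 16 12
f 13 19 15
f 17 13 16
f 17 19 13
f 15 19 14
f 18 16 14
f 14 19 18
f 18 17 16
f 19 17 18



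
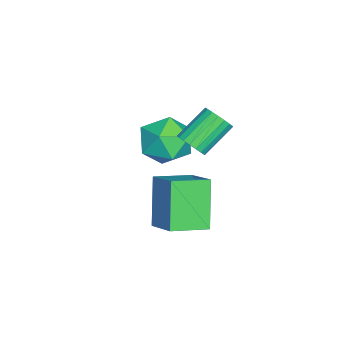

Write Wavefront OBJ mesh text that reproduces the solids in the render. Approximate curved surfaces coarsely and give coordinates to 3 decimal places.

v -1.69 0.154 -2.813
v -0.907 -0.34 -3.607
v -2.973 -1.3 -3.173
v -2.19 -1.794 -3.967
v -1.936 -1.803 -2.774
v -1.143 -0.904 -2.552
v -2.737 -0.736 -4.228
v -1.944 0.163 -4.006
v -1.554 -0.89 -4.482
v -1.059 -1.55 -3.583
v -2.821 -0.09 -3.197
v -2.326 -0.75 -2.298
v 1.072 -0.65 -3.054
v 2.091 0.253 -2.313
v 0.214 0.642 -3.449
v 1.234 1.545 -2.708
v 2.226 -0.445 -4.892
v 3.246 0.458 -4.151
v 1.369 0.847 -5.287
v 2.388 1.75 -4.546
v -0.742 0.393 -2.538
v -0.203 0.697 -2.255
v -1.22 1.57 -1.258
v -1.758 1.267 -1.542
v -0.271 0.881 -2.485
v -1.287 1.754 -1.489
v -0.431 0.968 -2.726
v -1.448 1.842 -1.73
v -0.654 0.942 -2.93
v -1.67 1.816 -1.934
v -0.893 0.807 -3.056
v -1.91 1.681 -2.06
v -1.103 0.59 -3.079
v -2.12 1.464 -2.083
v -1.241 0.334 -2.996
v -2.258 1.208 -2
v -1.28 0.09 -2.822
v -2.297 0.963 -1.825
v -1.213 -0.094 -2.591
v -2.229 0.779 -1.595
v -1.052 -0.182 -2.35
v -2.069 0.692 -1.354
v -0.83 -0.156 -2.146
v -1.846 0.718 -1.15
v -0.59 -0.021 -2.02
v -1.607 0.853 -1.024
v -0.38 0.196 -1.997
v -1.397 1.07 -1.001
v -0.242 0.452 -2.08
v -1.259 1.326 -1.084
f 1 12 6
f 1 6 2
f 1 2 8
f 1 8 11
f 1 11 12
f 2 6 10
f 6 12 5
f 12 11 3
f 11 8 7
f 8 2 9
f 4 10 5
f 4 5 3
f 4 3 7
f 4 7 9
f 4 9 10
f 5 10 6
f 3 5 12
f 7 3 11
f 9 7 8
f 10 9 2
f 14 16 13
f 17 14 13
f 13 16 15
f 15 17 13
f 14 20 16
f 18 14 17
f 18 20 14
f 16 20 15
f 19 17 15
f 15 20 19
f 19 18 17
f 20 18 19
f 22 21 25
f 22 25 23
f 23 25 26
f 23 26 24
f 25 21 27
f 25 27 26
f 26 27 28
f 26 28 24
f 27 21 29
f 27 29 28
f 28 29 30
f 28 30 24
f 29 21 31
f 29 31 30
f 30 31 32
f 30 32 24
f 31 21 33
f 31 33 32
f 32 33 34
f 32 34 24
f 33 21 35
f 33 35 34
f 34 35 36
f 34 36 24
f 35 21 37
f 35 37 36
f 36 37 38
f 36 38 24
f 37 21 39
f 37 39 38
f 38 39 40
f 38 40 24
f 39 21 41
f 39 41 40
f 40 41 42
f 40 42 24
f 41 21 43
f 41 43 42
f 42 43 44
f 42 44 24
f 43 21 45
f 43 45 44
f 44 45 46
f 44 46 24
f 45 21 47
f 45 47 46
f 46 47 48
f 46 48 24
f 47 21 49
f 47 49 48
f 48 49 50
f 48 50 24
f 49 21 22
f 49 22 50
f 50 22 23
f 50 23 24



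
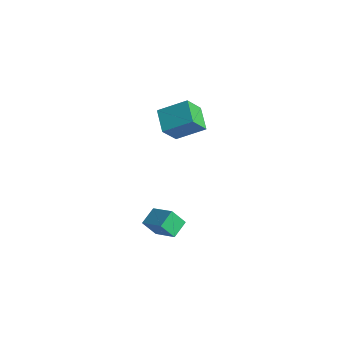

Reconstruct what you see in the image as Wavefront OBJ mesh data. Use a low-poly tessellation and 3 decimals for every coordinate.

v -5.111 4.265 2.855
v -5.212 3.146 4.349
v -3.742 5.483 3.86
v -3.843 4.363 5.355
v -3.837 3.337 2.245
v -3.938 2.217 3.74
v -2.468 4.554 3.251
v -2.569 3.435 4.745
v -2.021 -0.049 -2.785
v -2.195 1.15 -2.342
v -3.703 0.088 -3.82
v -3.877 1.287 -3.378
v -1.343 0.433 -3.822
v -1.517 1.632 -3.38
v -3.025 0.57 -4.858
v -3.199 1.769 -4.415
f 2 4 1
f 5 2 1
f 1 4 3
f 3 5 1
f 2 8 4
f 6 2 5
f 6 8 2
f 4 8 3
f 7 5 3
f 3 8 7
f 7 6 5
f 8 6 7
f 10 12 9
f 13 10 9
f 9 12 11
f 11 13 9
f 10 16 12
f 14 10 13
f 14 16 10
f 12 16 11
f 15 13 11
f 11 16 15
f 15 14 13
f 16 14 15



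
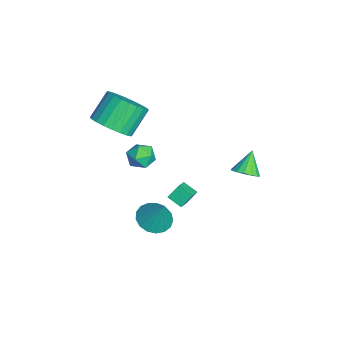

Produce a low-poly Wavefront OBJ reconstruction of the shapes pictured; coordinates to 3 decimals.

v -2.867 -3.116 0.907
v -2.149 -3.453 1.625
v -2.915 -2.641 2.771
v -3.633 -2.304 2.053
v -1.972 -3.099 1.493
v -2.738 -2.287 2.639
v -1.931 -2.748 1.271
v -2.697 -1.935 2.417
v -2.032 -2.452 0.994
v -2.798 -1.64 2.14
v -2.261 -2.258 0.704
v -3.027 -1.446 1.85
v -2.582 -2.194 0.444
v -3.348 -1.382 1.591
v -2.946 -2.271 0.255
v -3.712 -1.459 1.402
v -3.298 -2.476 0.165
v -4.064 -1.664 1.312
v -3.585 -2.779 0.189
v -4.351 -1.967 1.335
v -3.762 -3.133 0.321
v -4.528 -2.321 1.467
v -3.803 -3.485 0.543
v -4.569 -2.672 1.689
v -3.702 -3.78 0.82
v -4.468 -2.968 1.966
v -3.473 -3.974 1.11
v -4.239 -3.162 2.256
v -3.152 -4.038 1.369
v -3.918 -3.226 2.516
v -2.788 -3.961 1.558
v -3.554 -3.149 2.705
v -2.436 -3.756 1.648
v -3.202 -2.944 2.795
v -1.306 2.812 -1.406
v -0.86 3.308 -1.273
v -2.014 3.188 -0.434
v -1.091 3.451 -1.497
v -1.38 3.423 -1.696
v -1.649 3.231 -1.818
v -1.826 2.927 -1.829
v -1.864 2.592 -1.727
v -1.752 2.316 -1.539
v -1.521 2.173 -1.316
v -1.232 2.201 -1.116
v -0.963 2.393 -0.995
v -0.786 2.697 -0.983
v -0.748 3.032 -1.085
v 1.034 -1.417 -2.141
v 1.787 -1.783 -2.34
v 1.606 -1.003 -0.739
v 1.828 -1.395 -2.471
v 1.688 -1.012 -2.527
v 1.398 -0.722 -2.494
v 1.025 -0.591 -2.381
v 0.654 -0.649 -2.212
v 0.37 -0.883 -2.028
v 0.238 -1.239 -1.869
v 0.289 -1.636 -1.773
v 0.51 -1.983 -1.761
v 0.852 -2.2 -1.837
v 1.235 -2.237 -1.982
v 1.573 -2.087 -2.163
v -0.321 -1.256 0.738
v 0.229 -1.728 0.704
v -0.989 -2.072 1.256
v -0.439 -2.544 1.222
v -0.399 -1.972 1.666
v 0.014 -1.468 1.346
v -0.774 -2.332 0.614
v -0.361 -1.828 0.294
v -0.051 -2.393 0.627
v 0.181 -2.17 1.278
v -0.941 -1.63 0.682
v -0.709 -1.407 1.333
v -1.975 -0.643 -3.598
v -2.165 -0.12 -2.97
v -2.742 -0.349 -4.075
v -2.932 0.174 -3.447
v -1.528 -0.054 -3.953
v -1.718 0.469 -3.325
v -2.295 0.24 -4.43
v -2.485 0.763 -3.802
f 2 1 5
f 2 5 3
f 3 5 6
f 3 6 4
f 5 1 7
f 5 7 6
f 6 7 8
f 6 8 4
f 7 1 9
f 7 9 8
f 8 9 10
f 8 10 4
f 9 1 11
f 9 11 10
f 10 11 12
f 10 12 4
f 11 1 13
f 11 13 12
f 12 13 14
f 12 14 4
f 13 1 15
f 13 15 14
f 14 15 16
f 14 16 4
f 15 1 17
f 15 17 16
f 16 17 18
f 16 18 4
f 17 1 19
f 17 19 18
f 18 19 20
f 18 20 4
f 19 1 21
f 19 21 20
f 20 21 22
f 20 22 4
f 21 1 23
f 21 23 22
f 22 23 24
f 22 24 4
f 23 1 25
f 23 25 24
f 24 25 26
f 24 26 4
f 25 1 27
f 25 27 26
f 26 27 28
f 26 28 4
f 27 1 29
f 27 29 28
f 28 29 30
f 28 30 4
f 29 1 31
f 29 31 30
f 30 31 32
f 30 32 4
f 31 1 33
f 31 33 32
f 32 33 34
f 32 34 4
f 33 1 2
f 33 2 34
f 34 2 3
f 34 3 4
f 36 35 38
f 36 38 37
f 38 35 39
f 38 39 37
f 39 35 40
f 39 40 37
f 40 35 41
f 40 41 37
f 41 35 42
f 41 42 37
f 42 35 43
f 42 43 37
f 43 35 44
f 43 44 37
f 44 35 45
f 44 45 37
f 45 35 46
f 45 46 37
f 46 35 47
f 46 47 37
f 47 35 48
f 47 48 37
f 48 35 36
f 48 36 37
f 50 49 52
f 50 52 51
f 52 49 53
f 52 53 51
f 53 49 54
f 53 54 51
f 54 49 55
f 54 55 51
f 55 49 56
f 55 56 51
f 56 49 57
f 56 57 51
f 57 49 58
f 57 58 51
f 58 49 59
f 58 59 51
f 59 49 60
f 59 60 51
f 60 49 61
f 60 61 51
f 61 49 62
f 61 62 51
f 62 49 63
f 62 63 51
f 63 49 50
f 63 50 51
f 64 75 69
f 64 69 65
f 64 65 71
f 64 71 74
f 64 74 75
f 65 69 73
f 69 75 68
f 75 74 66
f 74 71 70
f 71 65 72
f 67 73 68
f 67 68 66
f 67 66 70
f 67 70 72
f 67 72 73
f 68 73 69
f 66 68 75
f 70 66 74
f 72 70 71
f 73 72 65
f 77 79 76
f 80 77 76
f 76 79 78
f 78 80 76
f 77 83 79
f 81 77 80
f 81 83 77
f 79 83 78
f 82 80 78
f 78 83 82
f 82 81 80
f 83 81 82



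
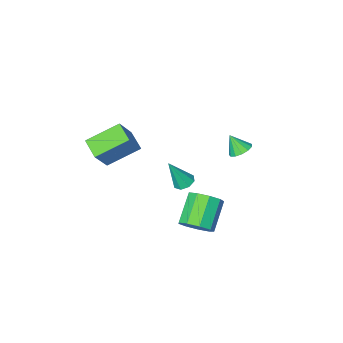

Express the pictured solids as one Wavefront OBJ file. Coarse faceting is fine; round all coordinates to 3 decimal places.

v 1.229 -2.524 -0.892
v 1.154 -3.748 -0.43
v -0.603 -2.024 0.135
v -0.678 -3.247 0.597
v 2.218 -2.013 0.623
v 2.143 -3.236 1.085
v 0.386 -1.512 1.65
v 0.311 -2.736 2.112
v -0.317 4.28 -1.537
v 0.308 4.462 -0.804
v -0.857 3.501 0.429
v -1.483 3.32 -0.303
v -0.144 4.955 -0.847
v -1.309 3.994 0.386
v -0.677 5.133 -1.213
v -1.842 4.172 0.021
v -1.042 4.911 -1.73
v -2.207 3.951 -0.496
v -1.068 4.395 -2.156
v -2.233 3.434 -0.923
v -0.742 3.825 -2.293
v -1.908 2.864 -1.06
v -0.218 3.468 -2.076
v -1.384 2.507 -0.843
v 0.26 3.491 -1.606
v -0.906 2.53 -0.373
v 0.468 3.884 -1.104
v -0.698 2.923 0.129
v -4.001 2.627 1.992
v -3.446 2.374 1.648
v -3.639 2.093 2.968
v -3.336 2.722 1.797
v -3.436 3.04 2.008
v -3.716 3.226 2.214
v -4.087 3.223 2.35
v -4.43 3.03 2.372
v -4.637 2.709 2.273
v -4.642 2.362 2.085
v -4.444 2.099 1.868
v -4.105 2.004 1.69
v -3.733 2.107 1.608
v -2.17 -0.105 -1.943
v -1.585 -0.126 -2.225
v -1.35 -0.375 -0.217
v -1.715 0.335 -2.09
v -2.112 0.538 -1.87
v -2.543 0.365 -1.692
v -2.756 -0.084 -1.661
v -2.625 -0.545 -1.796
v -2.228 -0.748 -2.016
v -1.797 -0.575 -2.194
f 2 4 1
f 5 2 1
f 1 4 3
f 3 5 1
f 2 8 4
f 6 2 5
f 6 8 2
f 4 8 3
f 7 5 3
f 3 8 7
f 7 6 5
f 8 6 7
f 10 9 13
f 10 13 11
f 11 13 14
f 11 14 12
f 13 9 15
f 13 15 14
f 14 15 16
f 14 16 12
f 15 9 17
f 15 17 16
f 16 17 18
f 16 18 12
f 17 9 19
f 17 19 18
f 18 19 20
f 18 20 12
f 19 9 21
f 19 21 20
f 20 21 22
f 20 22 12
f 21 9 23
f 21 23 22
f 22 23 24
f 22 24 12
f 23 9 25
f 23 25 24
f 24 25 26
f 24 26 12
f 25 9 27
f 25 27 26
f 26 27 28
f 26 28 12
f 27 9 10
f 27 10 28
f 28 10 11
f 28 11 12
f 30 29 32
f 30 32 31
f 32 29 33
f 32 33 31
f 33 29 34
f 33 34 31
f 34 29 35
f 34 35 31
f 35 29 36
f 35 36 31
f 36 29 37
f 36 37 31
f 37 29 38
f 37 38 31
f 38 29 39
f 38 39 31
f 39 29 40
f 39 40 31
f 40 29 41
f 40 41 31
f 41 29 30
f 41 30 31
f 43 42 45
f 43 45 44
f 45 42 46
f 45 46 44
f 46 42 47
f 46 47 44
f 47 42 48
f 47 48 44
f 48 42 49
f 48 49 44
f 49 42 50
f 49 50 44
f 50 42 51
f 50 51 44
f 51 42 43
f 51 43 44



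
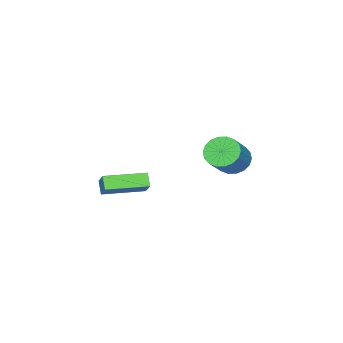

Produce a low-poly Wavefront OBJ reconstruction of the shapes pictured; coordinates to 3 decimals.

v -4.553 2.78 -2.368
v -3.94 2.907 -3.108
v -2.533 3.188 -1.893
v -3.147 3.06 -1.152
v -4.084 3.307 -3.033
v -2.677 3.588 -1.818
v -4.322 3.602 -2.826
v -2.915 3.883 -1.611
v -4.605 3.735 -2.529
v -3.198 4.016 -1.313
v -4.878 3.678 -2.199
v -3.471 3.959 -0.984
v -5.087 3.443 -1.903
v -3.68 3.724 -0.688
v -5.19 3.077 -1.699
v -3.783 3.358 -0.484
v -5.167 2.652 -1.627
v -3.76 2.933 -0.412
v -5.023 2.252 -1.702
v -3.616 2.533 -0.487
v -4.785 1.957 -1.909
v -3.378 2.238 -0.694
v -4.502 1.824 -2.207
v -3.095 2.105 -0.991
v -4.229 1.881 -2.536
v -2.822 2.162 -1.321
v -4.02 2.116 -2.832
v -2.613 2.397 -1.617
v -3.917 2.482 -3.036
v -2.51 2.763 -1.821
v 2.075 -0.474 -2.042
v 2.555 0.154 -1.291
v 0.382 0.912 -2.12
v 0.861 1.54 -1.37
v 2.459 -0.04 -2.65
v 2.938 0.588 -1.9
v 0.765 1.346 -2.729
v 1.245 1.974 -1.978
f 2 1 5
f 2 5 3
f 3 5 6
f 3 6 4
f 5 1 7
f 5 7 6
f 6 7 8
f 6 8 4
f 7 1 9
f 7 9 8
f 8 9 10
f 8 10 4
f 9 1 11
f 9 11 10
f 10 11 12
f 10 12 4
f 11 1 13
f 11 13 12
f 12 13 14
f 12 14 4
f 13 1 15
f 13 15 14
f 14 15 16
f 14 16 4
f 15 1 17
f 15 17 16
f 16 17 18
f 16 18 4
f 17 1 19
f 17 19 18
f 18 19 20
f 18 20 4
f 19 1 21
f 19 21 20
f 20 21 22
f 20 22 4
f 21 1 23
f 21 23 22
f 22 23 24
f 22 24 4
f 23 1 25
f 23 25 24
f 24 25 26
f 24 26 4
f 25 1 27
f 25 27 26
f 26 27 28
f 26 28 4
f 27 1 29
f 27 29 28
f 28 29 30
f 28 30 4
f 29 1 2
f 29 2 30
f 30 2 3
f 30 3 4
f 32 34 31
f 35 32 31
f 31 34 33
f 33 35 31
f 32 38 34
f 36 32 35
f 36 38 32
f 34 38 33
f 37 35 33
f 33 38 37
f 37 36 35
f 38 36 37



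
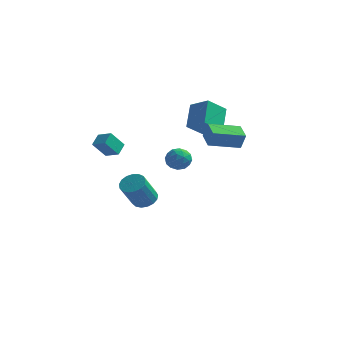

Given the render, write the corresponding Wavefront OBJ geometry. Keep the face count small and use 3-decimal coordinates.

v 1.655 -1.757 2.492
v 2.02 -2.296 1.959
v 0.52 -1.784 1.741
v 0.885 -2.323 1.208
v 0.687 -2.57 1.988
v 1.388 -2.554 2.452
v 1.152 -1.526 1.248
v 1.853 -1.51 1.712
v 1.709 -2.154 1.191
v 1.422 -2.799 1.648
v 1.118 -1.281 2.052
v 0.831 -1.926 2.509
v 1.937 -2.024 2.291
v 0.603 -2.056 1.409
v 0.487 -2.201 1.867
v 0.701 -2.518 1.554
v 1.566 -2.175 2.581
v 1.78 -2.492 2.268
v 0.997 -2.654 2.285
v 0.76 -1.588 1.432
v 0.974 -1.905 1.119
v 1.839 -1.562 2.146
v 2.053 -1.879 1.833
v 1.543 -1.426 1.415
v 1.969 -2.258 1.527
v 1.302 -2.273 1.085
v 1.458 -1.805 1.109
v 1.871 -1.795 1.382
v 1.8 -2.637 1.796
v 1.133 -2.653 1.354
v 1.017 -2.798 1.812
v 1.429 -2.788 2.085
v 1.617 -2.553 1.344
v 1.407 -1.427 2.346
v 0.74 -1.443 1.904
v 1.111 -1.292 1.615
v 1.523 -1.282 1.888
v 1.238 -1.807 2.615
v 0.571 -1.822 2.173
v 0.669 -2.285 2.318
v 1.082 -2.275 2.591
v 0.923 -1.527 2.356
v 1.015 2.862 1.895
v 0.234 1.799 2.87
v 0.714 4.251 3.171
v -0.067 3.188 4.145
v 2.287 2.532 2.555
v 1.506 1.469 3.529
v 1.986 3.921 3.83
v 1.205 2.858 4.805
v 1.787 0.498 2.861
v 2.123 0.435 3.907
v 3.376 1.734 2.426
v 3.712 1.672 3.471
v 2.508 -0.532 2.569
v 2.844 -0.594 3.614
v 4.097 0.705 2.133
v 4.433 0.642 3.179
v -3.436 4.005 -4.743
v -2.961 3.341 -5.097
v -3.289 2.152 -3.312
v -3.764 2.815 -2.957
v -2.671 3.574 -4.889
v -2.999 2.385 -3.104
v -2.557 3.906 -4.647
v -2.885 2.716 -2.862
v -2.644 4.26 -4.427
v -2.972 3.07 -2.642
v -2.912 4.556 -4.279
v -3.24 3.366 -2.494
v -3.301 4.725 -4.238
v -3.629 3.536 -2.453
v -3.721 4.73 -4.312
v -4.048 3.54 -2.527
v -4.075 4.568 -4.484
v -4.403 3.379 -2.699
v -4.283 4.278 -4.716
v -4.611 3.088 -2.931
v -4.297 3.924 -4.954
v -4.625 2.735 -3.169
v -4.114 3.59 -5.144
v -4.442 2.4 -3.359
v -3.775 3.35 -5.241
v -4.103 2.161 -3.456
v -3.359 3.26 -5.224
v -3.687 2.071 -3.439
v -4.528 -1.348 1.855
v -4.506 -0.527 2.35
v -3.948 -0.708 0.766
v -3.925 0.114 1.262
v -3.575 -1.594 2.218
v -3.552 -0.772 2.714
v -2.994 -0.953 1.13
v -2.972 -0.132 1.625
f 1 38 17
f 38 12 41
f 17 41 6
f 38 41 17
f 1 17 13
f 17 6 18
f 13 18 2
f 17 18 13
f 1 13 22
f 13 2 23
f 22 23 8
f 13 23 22
f 1 22 34
f 22 8 37
f 34 37 11
f 22 37 34
f 1 34 38
f 34 11 42
f 38 42 12
f 34 42 38
f 2 18 29
f 18 6 32
f 29 32 10
f 18 32 29
f 6 41 19
f 41 12 40
f 19 40 5
f 41 40 19
f 12 42 39
f 42 11 35
f 39 35 3
f 42 35 39
f 11 37 36
f 37 8 24
f 36 24 7
f 37 24 36
f 8 23 28
f 23 2 25
f 28 25 9
f 23 25 28
f 4 30 16
f 30 10 31
f 16 31 5
f 30 31 16
f 4 16 14
f 16 5 15
f 14 15 3
f 16 15 14
f 4 14 21
f 14 3 20
f 21 20 7
f 14 20 21
f 4 21 26
f 21 7 27
f 26 27 9
f 21 27 26
f 4 26 30
f 26 9 33
f 30 33 10
f 26 33 30
f 5 31 19
f 31 10 32
f 19 32 6
f 31 32 19
f 3 15 39
f 15 5 40
f 39 40 12
f 15 40 39
f 7 20 36
f 20 3 35
f 36 35 11
f 20 35 36
f 9 27 28
f 27 7 24
f 28 24 8
f 27 24 28
f 10 33 29
f 33 9 25
f 29 25 2
f 33 25 29
f 44 46 43
f 47 44 43
f 43 46 45
f 45 47 43
f 44 50 46
f 48 44 47
f 48 50 44
f 46 50 45
f 49 47 45
f 45 50 49
f 49 48 47
f 50 48 49
f 52 54 51
f 55 52 51
f 51 54 53
f 53 55 51
f 52 58 54
f 56 52 55
f 56 58 52
f 54 58 53
f 57 55 53
f 53 58 57
f 57 56 55
f 58 56 57
f 60 59 63
f 60 63 61
f 61 63 64
f 61 64 62
f 63 59 65
f 63 65 64
f 64 65 66
f 64 66 62
f 65 59 67
f 65 67 66
f 66 67 68
f 66 68 62
f 67 59 69
f 67 69 68
f 68 69 70
f 68 70 62
f 69 59 71
f 69 71 70
f 70 71 72
f 70 72 62
f 71 59 73
f 71 73 72
f 72 73 74
f 72 74 62
f 73 59 75
f 73 75 74
f 74 75 76
f 74 76 62
f 75 59 77
f 75 77 76
f 76 77 78
f 76 78 62
f 77 59 79
f 77 79 78
f 78 79 80
f 78 80 62
f 79 59 81
f 79 81 80
f 80 81 82
f 80 82 62
f 81 59 83
f 81 83 82
f 82 83 84
f 82 84 62
f 83 59 85
f 83 85 84
f 84 85 86
f 84 86 62
f 85 59 60
f 85 60 86
f 86 60 61
f 86 61 62
f 88 90 87
f 91 88 87
f 87 90 89
f 89 91 87
f 88 94 90
f 92 88 91
f 92 94 88
f 90 94 89
f 93 91 89
f 89 94 93
f 93 92 91
f 94 92 93



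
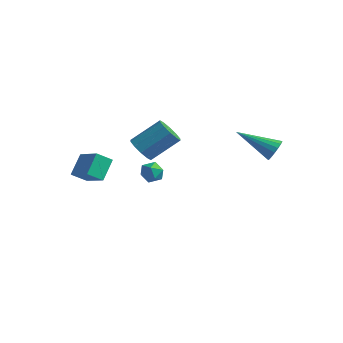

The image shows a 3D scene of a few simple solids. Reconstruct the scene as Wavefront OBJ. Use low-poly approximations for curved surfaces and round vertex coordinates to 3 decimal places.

v -0.87 1.801 0.076
v -0.57 1.369 -0.29
v -1.47 1.051 0.47
v -1.17 0.619 0.104
v -0.858 0.899 0.589
v -0.488 1.363 0.346
v -1.552 1.057 -0.166
v -1.182 1.521 -0.409
v -0.992 0.909 -0.44
v -0.563 0.811 0.027
v -1.477 1.609 0.153
v -1.048 1.511 0.62
v 4.406 3.158 2.467
v 4.748 2.853 2.884
v 2.714 2.522 3.393
v 4.713 3.122 3.005
v 4.607 3.399 3.002
v 4.455 3.621 2.876
v 4.292 3.737 2.657
v 4.155 3.72 2.395
v 4.075 3.574 2.149
v 4.071 3.333 1.976
v 4.144 3.052 1.916
v 4.276 2.795 1.982
v 4.439 2.621 2.159
v 4.594 2.57 2.407
v 4.705 2.654 2.669
v -1.028 0.387 1.954
v -0.702 0.705 1.371
v 0.155 1.791 2.443
v -0.172 1.473 3.026
v -1.091 0.93 1.455
v -0.234 2.015 2.527
v -1.457 0.947 1.729
v -0.6 2.033 2.802
v -1.659 0.751 2.089
v -0.802 1.836 3.162
v -1.62 0.415 2.398
v -0.763 1.501 3.47
v -1.355 0.069 2.537
v -0.498 1.155 3.609
v -0.966 -0.155 2.453
v -0.109 0.93 3.525
v -0.6 -0.173 2.178
v 0.257 0.913 3.251
v -0.398 0.024 1.818
v 0.459 1.109 2.891
v -0.437 0.359 1.51
v 0.42 1.445 2.582
v -2.581 -2.72 1.294
v -2.736 -1.827 2.125
v -2.129 -2.165 0.781
v -2.284 -1.272 1.613
v -1.316 -3.128 1.967
v -1.471 -2.235 2.799
v -0.864 -2.573 1.455
v -1.019 -1.68 2.286
f 1 12 6
f 1 6 2
f 1 2 8
f 1 8 11
f 1 11 12
f 2 6 10
f 6 12 5
f 12 11 3
f 11 8 7
f 8 2 9
f 4 10 5
f 4 5 3
f 4 3 7
f 4 7 9
f 4 9 10
f 5 10 6
f 3 5 12
f 7 3 11
f 9 7 8
f 10 9 2
f 14 13 16
f 14 16 15
f 16 13 17
f 16 17 15
f 17 13 18
f 17 18 15
f 18 13 19
f 18 19 15
f 19 13 20
f 19 20 15
f 20 13 21
f 20 21 15
f 21 13 22
f 21 22 15
f 22 13 23
f 22 23 15
f 23 13 24
f 23 24 15
f 24 13 25
f 24 25 15
f 25 13 26
f 25 26 15
f 26 13 27
f 26 27 15
f 27 13 14
f 27 14 15
f 29 28 32
f 29 32 30
f 30 32 33
f 30 33 31
f 32 28 34
f 32 34 33
f 33 34 35
f 33 35 31
f 34 28 36
f 34 36 35
f 35 36 37
f 35 37 31
f 36 28 38
f 36 38 37
f 37 38 39
f 37 39 31
f 38 28 40
f 38 40 39
f 39 40 41
f 39 41 31
f 40 28 42
f 40 42 41
f 41 42 43
f 41 43 31
f 42 28 44
f 42 44 43
f 43 44 45
f 43 45 31
f 44 28 46
f 44 46 45
f 45 46 47
f 45 47 31
f 46 28 48
f 46 48 47
f 47 48 49
f 47 49 31
f 48 28 29
f 48 29 49
f 49 29 30
f 49 30 31
f 51 53 50
f 54 51 50
f 50 53 52
f 52 54 50
f 51 57 53
f 55 51 54
f 55 57 51
f 53 57 52
f 56 54 52
f 52 57 56
f 56 55 54
f 57 55 56



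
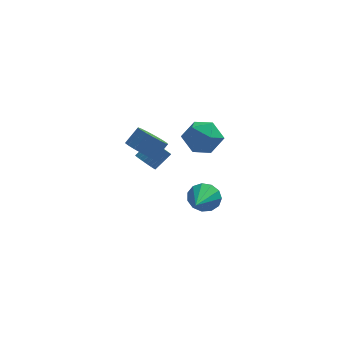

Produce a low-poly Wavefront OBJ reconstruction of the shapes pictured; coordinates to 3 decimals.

v -2.201 -1.168 3.399
v -1.512 -1.753 3.227
v -0.89 -1.257 4.029
v -1.579 -0.672 4.201
v -1.433 -1.415 2.956
v -0.811 -0.918 3.759
v -1.53 -1.02 2.787
v -0.908 -0.524 3.589
v -1.781 -0.659 2.758
v -1.159 -0.163 3.56
v -2.127 -0.415 2.876
v -1.506 0.082 3.678
v -2.491 -0.343 3.113
v -1.869 0.153 3.916
v -2.788 -0.461 3.416
v -2.167 0.036 4.219
v -2.951 -0.74 3.715
v -2.329 -0.243 4.518
v -2.942 -1.117 3.942
v -2.32 -0.621 4.744
v -2.763 -1.507 4.044
v -2.141 -1.01 4.846
v -2.455 -1.818 3.998
v -1.833 -1.322 4.8
v -2.089 -1.981 3.815
v -1.467 -1.485 4.618
v -1.749 -1.958 3.537
v -1.127 -1.461 4.339
v 0.504 4.157 0.718
v 1.484 3.548 0.357
v 0.356 2.992 2.283
v 1.336 2.383 1.922
v 1.442 3.523 2.313
v 1.534 4.242 1.345
v 0.306 2.298 1.295
v 0.398 3.017 0.327
v 1.362 2.399 0.713
v 2.064 3.156 1.343
v -0.224 3.384 1.297
v 0.478 4.141 1.927
v 1.031 2.5 -2.97
v 1.419 2.083 -3.73
v 0.589 0.56 -2.13
v 1.814 2.146 -3.375
v 1.961 2.322 -2.892
v 1.813 2.554 -2.433
v 1.417 2.77 -2.144
v 0.898 2.899 -2.118
v 0.422 2.902 -2.362
v 0.139 2.778 -2.8
v 0.14 2.565 -3.291
v 0.423 2.331 -3.68
v 0.9 2.152 -3.844
v -1.996 0.055 1.631
v -1.489 -0.051 1.19
v -0.697 0.499 1.969
v -1.204 0.605 2.409
v -1.577 0.186 1.111
v -0.785 0.737 1.89
v -1.729 0.404 1.112
v -0.937 0.955 1.891
v -1.921 0.568 1.191
v -1.129 1.119 1.97
v -2.125 0.655 1.338
v -1.333 1.205 2.117
v -2.309 0.649 1.529
v -1.517 1.2 2.308
v -2.446 0.554 1.735
v -1.654 1.105 2.514
v -2.514 0.382 1.926
v -1.722 0.933 2.705
v -2.503 0.161 2.071
v -1.711 0.711 2.85
v -2.415 -0.077 2.15
v -1.623 0.474 2.929
v -2.263 -0.295 2.149
v -1.471 0.256 2.928
v -2.071 -0.459 2.07
v -1.279 0.092 2.849
v -1.867 -0.545 1.923
v -1.075 0.005 2.702
v -1.683 -0.54 1.732
v -0.891 0.011 2.511
v -1.546 -0.445 1.526
v -0.754 0.106 2.305
v -1.478 -0.273 1.335
v -0.686 0.278 2.114
f 2 1 5
f 2 5 3
f 3 5 6
f 3 6 4
f 5 1 7
f 5 7 6
f 6 7 8
f 6 8 4
f 7 1 9
f 7 9 8
f 8 9 10
f 8 10 4
f 9 1 11
f 9 11 10
f 10 11 12
f 10 12 4
f 11 1 13
f 11 13 12
f 12 13 14
f 12 14 4
f 13 1 15
f 13 15 14
f 14 15 16
f 14 16 4
f 15 1 17
f 15 17 16
f 16 17 18
f 16 18 4
f 17 1 19
f 17 19 18
f 18 19 20
f 18 20 4
f 19 1 21
f 19 21 20
f 20 21 22
f 20 22 4
f 21 1 23
f 21 23 22
f 22 23 24
f 22 24 4
f 23 1 25
f 23 25 24
f 24 25 26
f 24 26 4
f 25 1 27
f 25 27 26
f 26 27 28
f 26 28 4
f 27 1 2
f 27 2 28
f 28 2 3
f 28 3 4
f 29 40 34
f 29 34 30
f 29 30 36
f 29 36 39
f 29 39 40
f 30 34 38
f 34 40 33
f 40 39 31
f 39 36 35
f 36 30 37
f 32 38 33
f 32 33 31
f 32 31 35
f 32 35 37
f 32 37 38
f 33 38 34
f 31 33 40
f 35 31 39
f 37 35 36
f 38 37 30
f 42 41 44
f 42 44 43
f 44 41 45
f 44 45 43
f 45 41 46
f 45 46 43
f 46 41 47
f 46 47 43
f 47 41 48
f 47 48 43
f 48 41 49
f 48 49 43
f 49 41 50
f 49 50 43
f 50 41 51
f 50 51 43
f 51 41 52
f 51 52 43
f 52 41 53
f 52 53 43
f 53 41 42
f 53 42 43
f 55 54 58
f 55 58 56
f 56 58 59
f 56 59 57
f 58 54 60
f 58 60 59
f 59 60 61
f 59 61 57
f 60 54 62
f 60 62 61
f 61 62 63
f 61 63 57
f 62 54 64
f 62 64 63
f 63 64 65
f 63 65 57
f 64 54 66
f 64 66 65
f 65 66 67
f 65 67 57
f 66 54 68
f 66 68 67
f 67 68 69
f 67 69 57
f 68 54 70
f 68 70 69
f 69 70 71
f 69 71 57
f 70 54 72
f 70 72 71
f 71 72 73
f 71 73 57
f 72 54 74
f 72 74 73
f 73 74 75
f 73 75 57
f 74 54 76
f 74 76 75
f 75 76 77
f 75 77 57
f 76 54 78
f 76 78 77
f 77 78 79
f 77 79 57
f 78 54 80
f 78 80 79
f 79 80 81
f 79 81 57
f 80 54 82
f 80 82 81
f 81 82 83
f 81 83 57
f 82 54 84
f 82 84 83
f 83 84 85
f 83 85 57
f 84 54 86
f 84 86 85
f 85 86 87
f 85 87 57
f 86 54 55
f 86 55 87
f 87 55 56
f 87 56 57

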